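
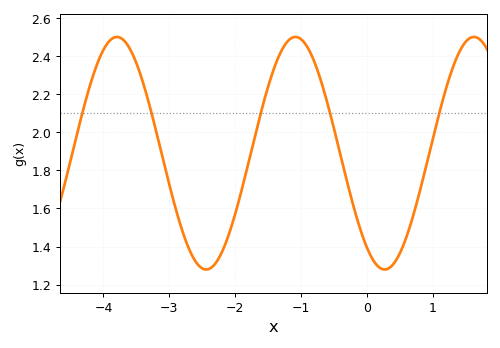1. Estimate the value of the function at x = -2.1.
1.46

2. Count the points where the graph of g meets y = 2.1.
5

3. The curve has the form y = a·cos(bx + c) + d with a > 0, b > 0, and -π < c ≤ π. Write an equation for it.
y = 0.61cos(2.3x + 2.5) + 1.89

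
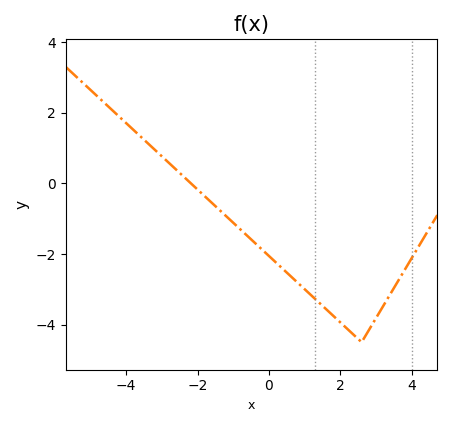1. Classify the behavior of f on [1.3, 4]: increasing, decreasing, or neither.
neither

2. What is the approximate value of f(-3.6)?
1.4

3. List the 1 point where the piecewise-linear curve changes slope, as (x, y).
(2.6, -4.5)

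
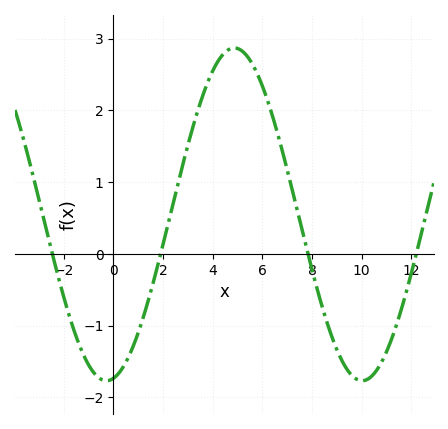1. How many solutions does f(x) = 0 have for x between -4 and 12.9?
4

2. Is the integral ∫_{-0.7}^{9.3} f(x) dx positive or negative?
positive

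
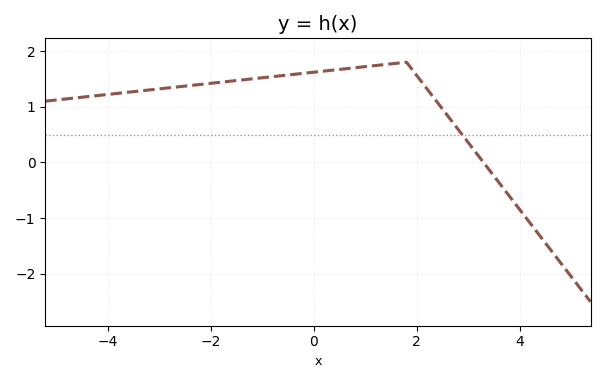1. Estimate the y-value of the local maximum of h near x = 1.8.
1.8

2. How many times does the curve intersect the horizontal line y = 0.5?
1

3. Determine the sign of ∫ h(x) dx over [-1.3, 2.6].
positive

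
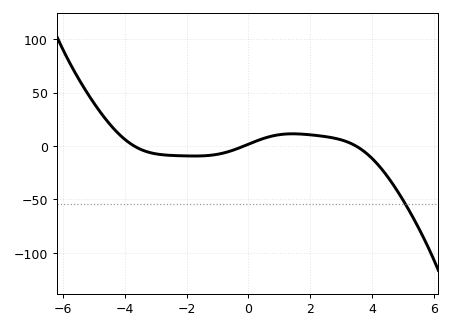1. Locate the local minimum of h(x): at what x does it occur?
-1.8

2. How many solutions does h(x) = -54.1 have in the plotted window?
1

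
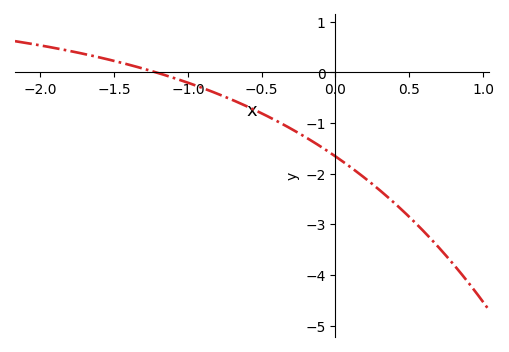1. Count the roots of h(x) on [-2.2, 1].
1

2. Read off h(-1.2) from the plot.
0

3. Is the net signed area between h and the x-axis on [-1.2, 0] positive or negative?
negative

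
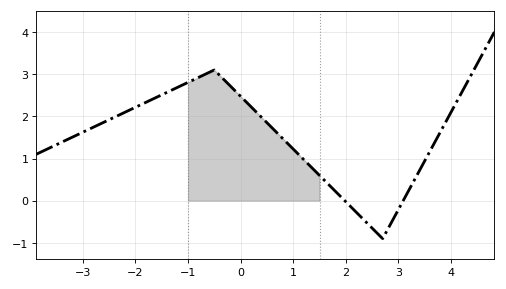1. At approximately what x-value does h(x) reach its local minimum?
2.6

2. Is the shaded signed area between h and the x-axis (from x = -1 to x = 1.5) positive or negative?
positive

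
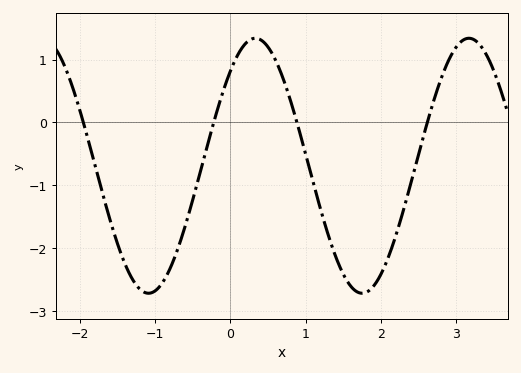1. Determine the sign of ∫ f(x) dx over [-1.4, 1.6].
negative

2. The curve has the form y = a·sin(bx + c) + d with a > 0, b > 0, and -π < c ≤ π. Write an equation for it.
y = 2.03sin(2.2x + 0.84) - 0.69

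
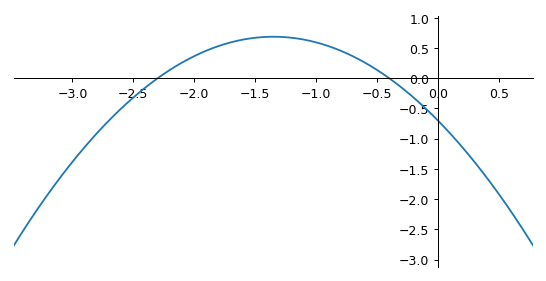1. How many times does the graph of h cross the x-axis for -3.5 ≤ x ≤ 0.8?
2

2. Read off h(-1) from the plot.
0.593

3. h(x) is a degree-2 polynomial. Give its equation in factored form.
y = -0.76(x + 2.3)(x + 0.4)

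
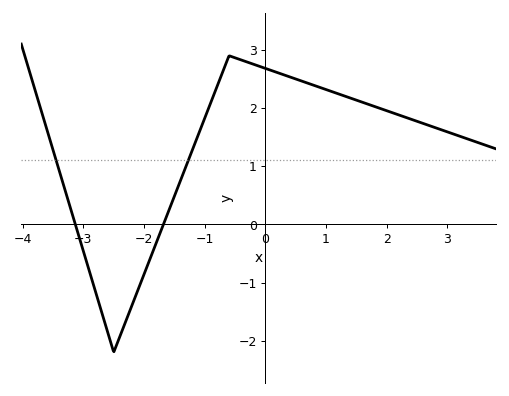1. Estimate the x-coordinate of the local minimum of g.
-2.4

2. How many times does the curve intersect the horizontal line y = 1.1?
2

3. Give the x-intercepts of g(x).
-3.2, -1.6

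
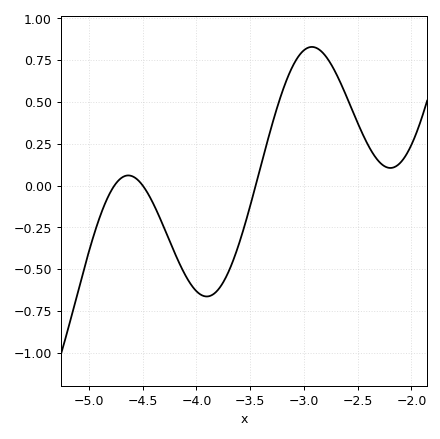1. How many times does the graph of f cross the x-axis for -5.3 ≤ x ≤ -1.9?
3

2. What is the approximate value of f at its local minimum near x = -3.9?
-0.663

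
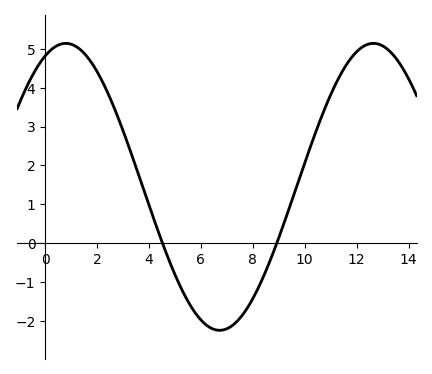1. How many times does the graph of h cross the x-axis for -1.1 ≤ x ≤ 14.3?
2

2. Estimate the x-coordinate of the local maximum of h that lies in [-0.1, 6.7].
0.8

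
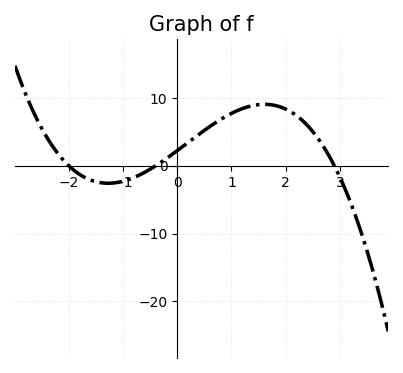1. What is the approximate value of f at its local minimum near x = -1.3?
-3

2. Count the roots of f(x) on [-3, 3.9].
3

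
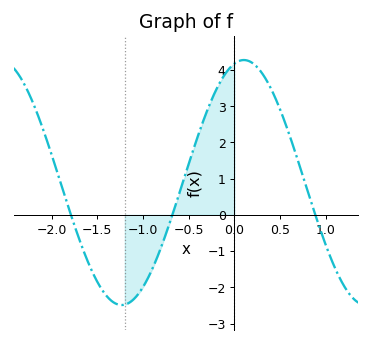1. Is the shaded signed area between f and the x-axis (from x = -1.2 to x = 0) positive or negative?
positive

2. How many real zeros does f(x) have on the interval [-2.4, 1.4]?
3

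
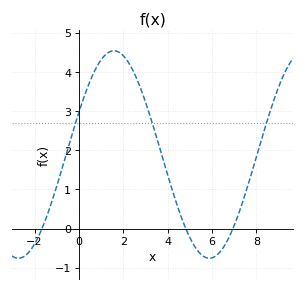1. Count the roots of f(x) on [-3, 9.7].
3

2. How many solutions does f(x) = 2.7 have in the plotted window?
3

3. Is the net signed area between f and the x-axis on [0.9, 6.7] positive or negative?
positive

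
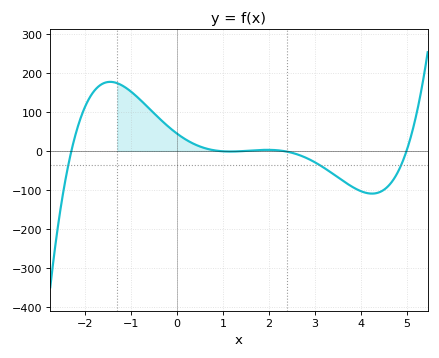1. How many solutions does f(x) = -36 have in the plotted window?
3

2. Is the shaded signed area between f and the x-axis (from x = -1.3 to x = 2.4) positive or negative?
positive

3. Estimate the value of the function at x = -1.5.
176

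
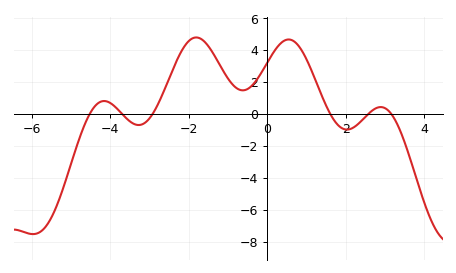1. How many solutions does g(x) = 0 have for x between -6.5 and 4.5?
6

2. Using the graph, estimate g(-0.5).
1.56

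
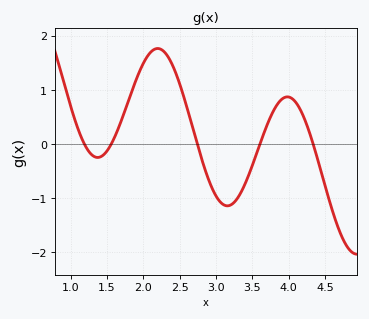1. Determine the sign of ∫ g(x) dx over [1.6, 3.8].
positive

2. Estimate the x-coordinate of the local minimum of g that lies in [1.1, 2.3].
1.4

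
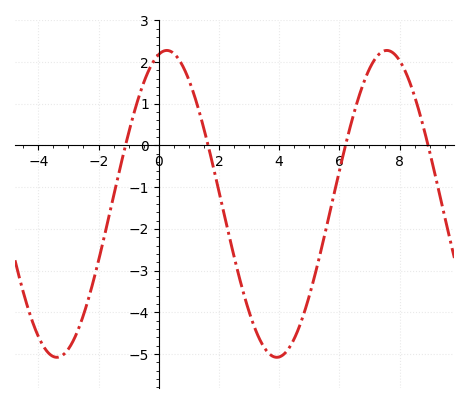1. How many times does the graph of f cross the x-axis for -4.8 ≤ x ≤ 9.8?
4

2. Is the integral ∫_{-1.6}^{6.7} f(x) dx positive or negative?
negative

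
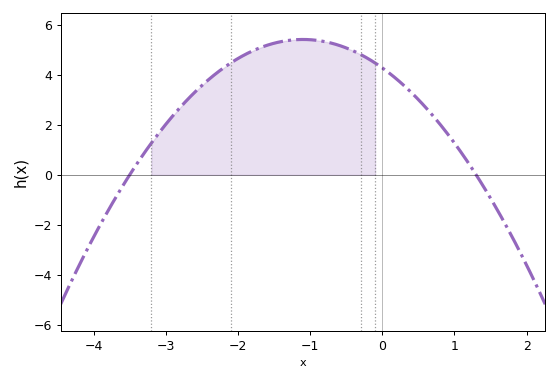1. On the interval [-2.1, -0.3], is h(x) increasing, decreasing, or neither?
neither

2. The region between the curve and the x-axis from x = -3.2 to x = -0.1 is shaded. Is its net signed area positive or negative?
positive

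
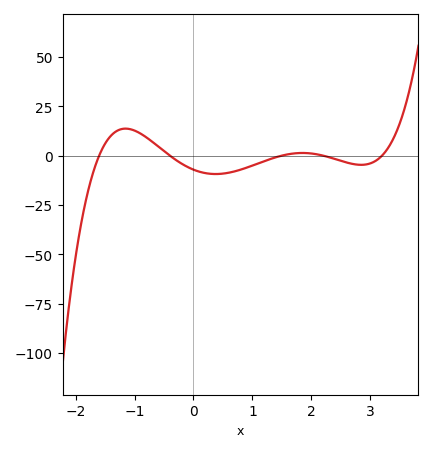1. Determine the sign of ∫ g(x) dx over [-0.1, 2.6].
negative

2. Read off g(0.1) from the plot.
-8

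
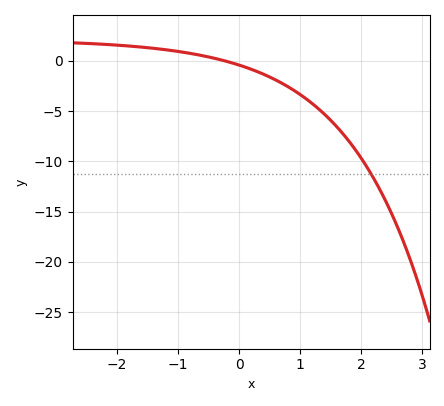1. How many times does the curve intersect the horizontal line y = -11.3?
1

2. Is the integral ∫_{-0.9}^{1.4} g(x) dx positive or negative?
negative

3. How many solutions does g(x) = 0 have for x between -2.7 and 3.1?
1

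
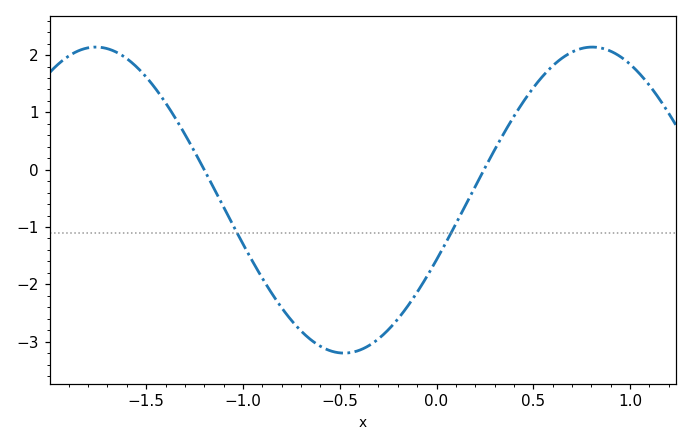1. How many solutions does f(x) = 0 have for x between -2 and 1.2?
2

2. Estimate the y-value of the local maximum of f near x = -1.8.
2.14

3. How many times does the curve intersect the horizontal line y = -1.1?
2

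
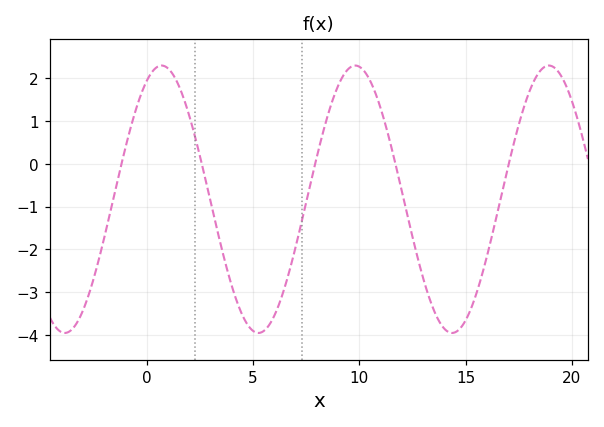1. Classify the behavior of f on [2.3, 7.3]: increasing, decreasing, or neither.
neither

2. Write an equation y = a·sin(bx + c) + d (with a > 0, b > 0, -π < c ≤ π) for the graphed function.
y = 3.12sin(0.69x + 1.1) - 0.83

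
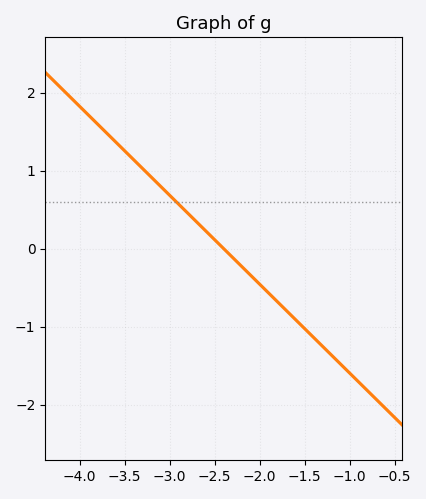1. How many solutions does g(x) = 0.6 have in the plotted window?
1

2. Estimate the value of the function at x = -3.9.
1.7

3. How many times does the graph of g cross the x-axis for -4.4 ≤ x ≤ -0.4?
1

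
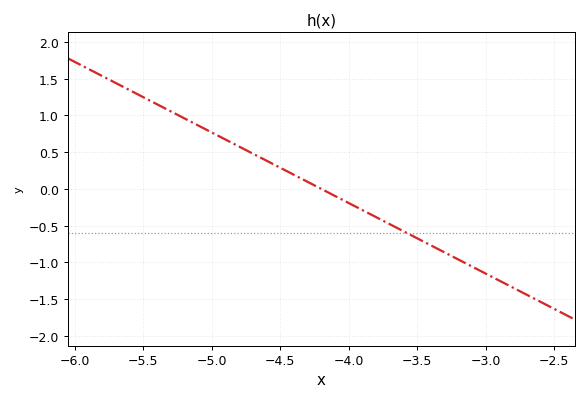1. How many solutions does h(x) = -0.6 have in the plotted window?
1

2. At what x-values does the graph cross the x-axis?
-4.2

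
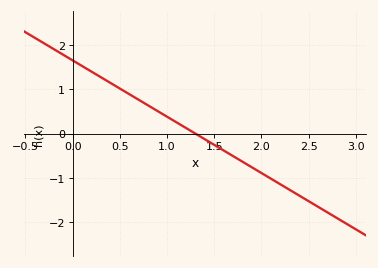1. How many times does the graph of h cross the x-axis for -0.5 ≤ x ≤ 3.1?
1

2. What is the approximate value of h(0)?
1.7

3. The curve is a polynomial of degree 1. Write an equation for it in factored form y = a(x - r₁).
y = -1.27(x - 1.3)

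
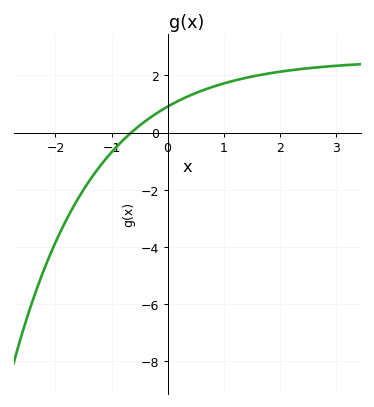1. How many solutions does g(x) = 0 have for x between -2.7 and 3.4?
1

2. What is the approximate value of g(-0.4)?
0.4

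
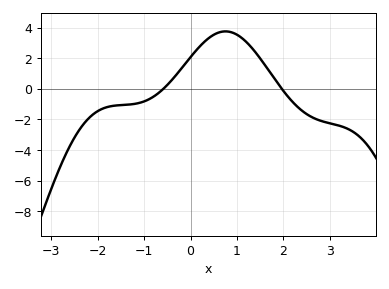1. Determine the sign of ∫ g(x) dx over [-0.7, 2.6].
positive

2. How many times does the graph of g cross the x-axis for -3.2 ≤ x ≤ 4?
2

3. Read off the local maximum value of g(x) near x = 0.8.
3.8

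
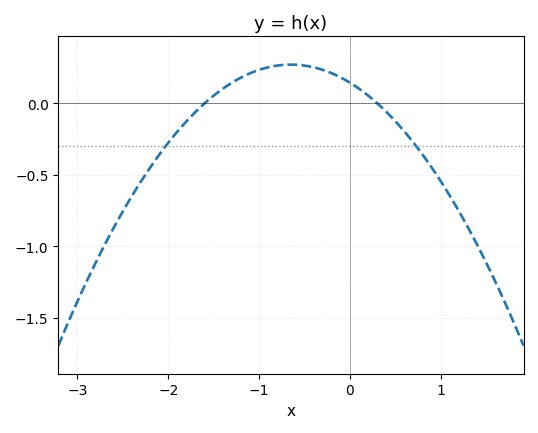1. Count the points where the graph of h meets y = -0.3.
2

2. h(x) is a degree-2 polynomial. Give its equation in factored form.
y = -0.3(x + 1.6)(x - 0.3)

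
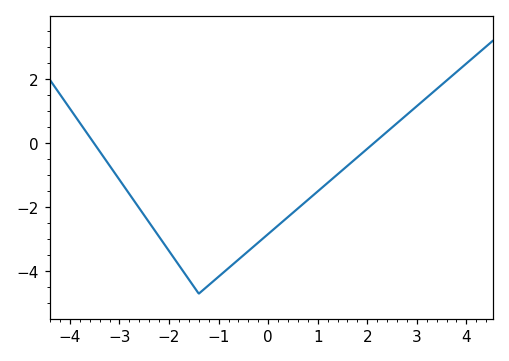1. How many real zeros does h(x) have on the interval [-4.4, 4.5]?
2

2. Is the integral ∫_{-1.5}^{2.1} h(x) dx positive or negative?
negative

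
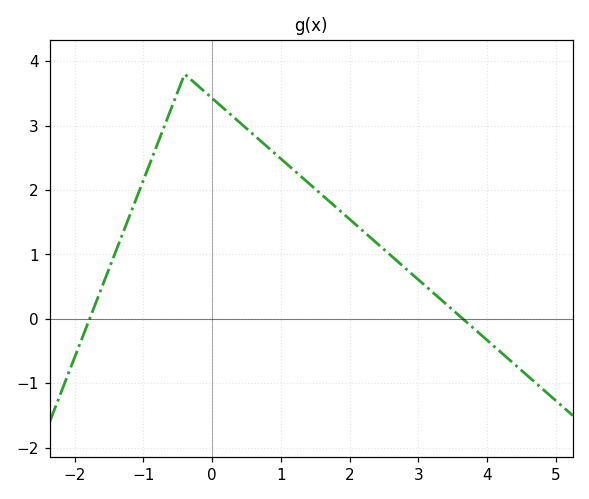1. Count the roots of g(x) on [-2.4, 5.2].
2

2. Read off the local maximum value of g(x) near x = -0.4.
3.8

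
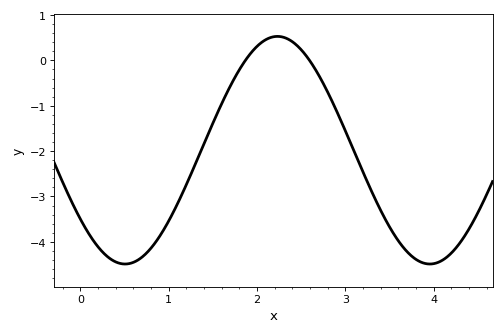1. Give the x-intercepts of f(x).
1.9, 2.6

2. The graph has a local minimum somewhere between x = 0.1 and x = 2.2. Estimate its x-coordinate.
0.5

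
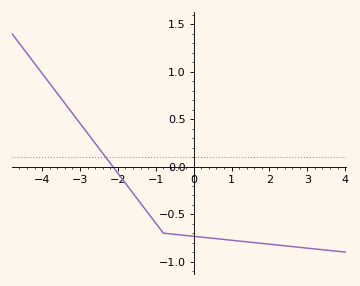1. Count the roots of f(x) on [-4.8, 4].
1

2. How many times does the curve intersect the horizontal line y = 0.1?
1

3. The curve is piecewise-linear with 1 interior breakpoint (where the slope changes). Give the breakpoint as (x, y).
(-0.8, -0.7)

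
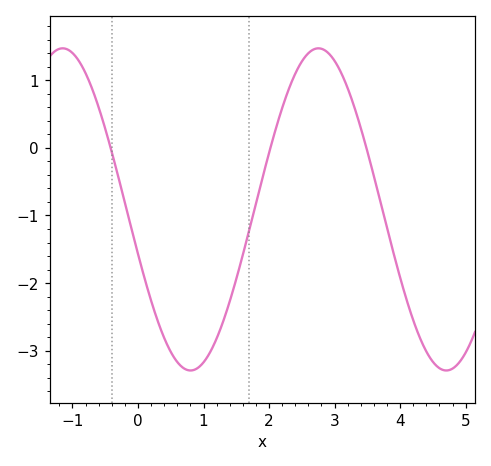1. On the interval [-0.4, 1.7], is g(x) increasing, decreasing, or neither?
neither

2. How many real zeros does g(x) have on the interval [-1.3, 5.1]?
3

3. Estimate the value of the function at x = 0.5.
-3.01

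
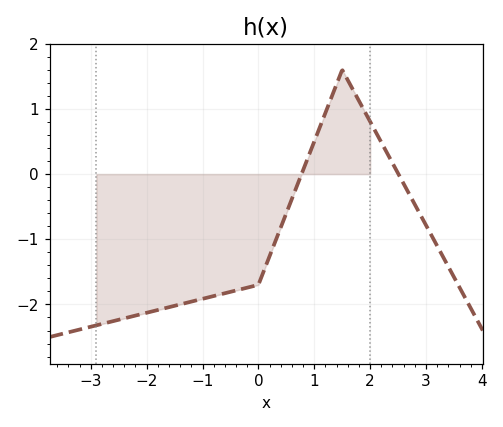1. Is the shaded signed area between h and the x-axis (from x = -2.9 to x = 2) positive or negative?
negative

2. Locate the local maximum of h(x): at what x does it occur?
1.5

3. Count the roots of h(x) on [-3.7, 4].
2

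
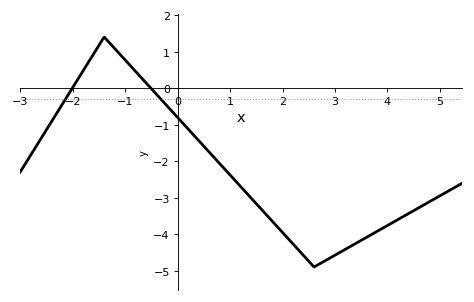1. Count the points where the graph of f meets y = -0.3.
2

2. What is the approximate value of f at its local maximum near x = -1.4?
1.4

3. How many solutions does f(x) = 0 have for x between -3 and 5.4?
2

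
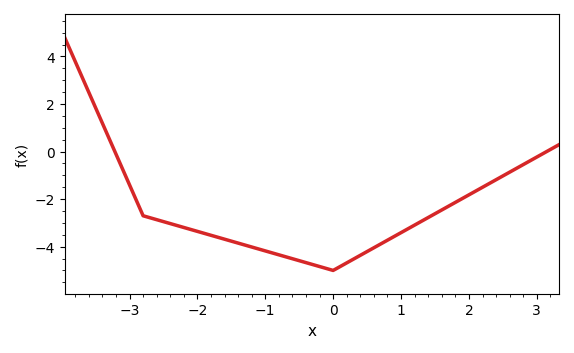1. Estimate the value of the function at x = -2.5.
-3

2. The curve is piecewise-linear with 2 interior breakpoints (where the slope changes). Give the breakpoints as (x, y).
(-2.8, -2.7); (0, -5)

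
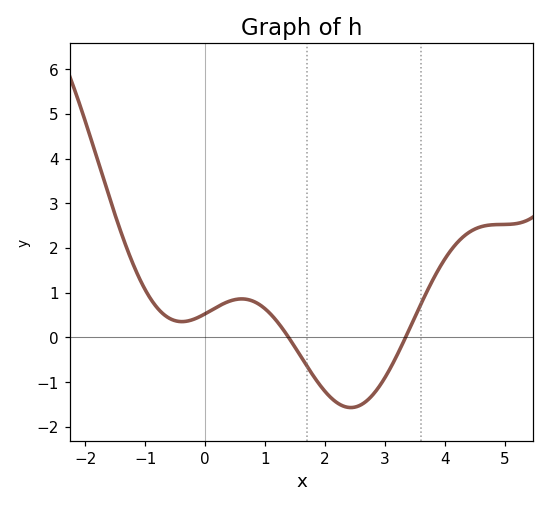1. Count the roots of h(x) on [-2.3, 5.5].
2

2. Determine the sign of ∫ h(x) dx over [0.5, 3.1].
negative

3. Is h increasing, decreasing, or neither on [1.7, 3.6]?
neither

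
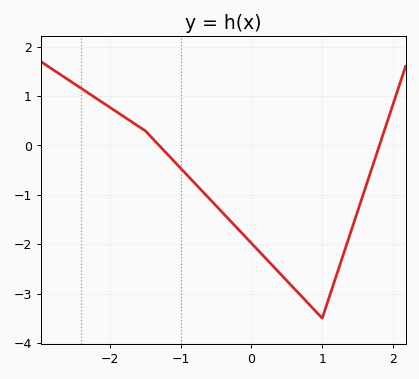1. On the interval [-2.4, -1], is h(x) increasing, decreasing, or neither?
decreasing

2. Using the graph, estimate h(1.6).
-0.898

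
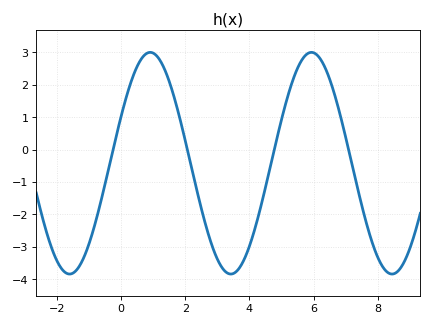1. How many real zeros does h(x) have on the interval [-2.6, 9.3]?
4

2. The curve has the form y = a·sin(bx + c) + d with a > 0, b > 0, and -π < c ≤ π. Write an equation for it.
y = 3.42sin(1.25x + 0.44) - 0.42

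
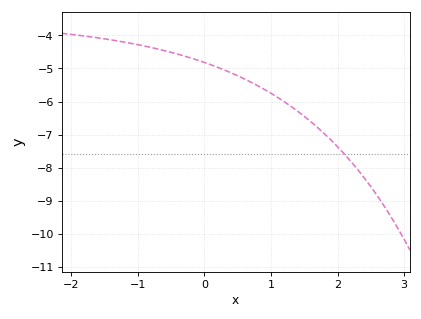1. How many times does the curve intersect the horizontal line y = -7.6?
1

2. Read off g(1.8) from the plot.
-7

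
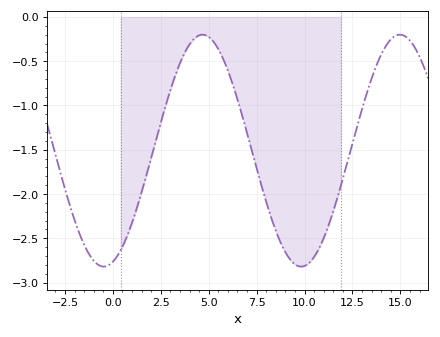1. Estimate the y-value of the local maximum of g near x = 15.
-0.2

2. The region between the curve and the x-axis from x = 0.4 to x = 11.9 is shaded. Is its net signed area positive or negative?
negative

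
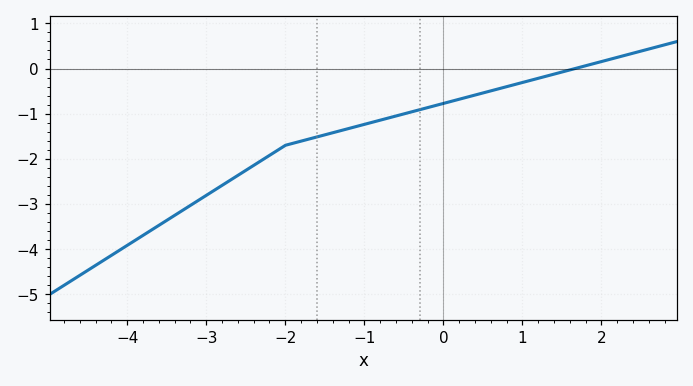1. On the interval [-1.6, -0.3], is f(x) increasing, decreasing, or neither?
increasing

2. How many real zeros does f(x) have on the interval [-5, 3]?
1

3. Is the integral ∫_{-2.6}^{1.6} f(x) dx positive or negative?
negative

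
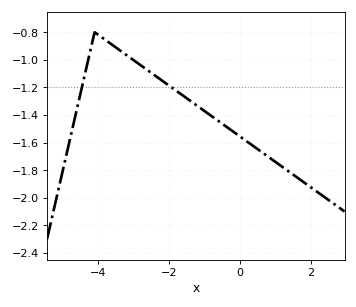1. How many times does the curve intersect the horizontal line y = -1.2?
2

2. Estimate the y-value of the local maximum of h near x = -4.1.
-0.8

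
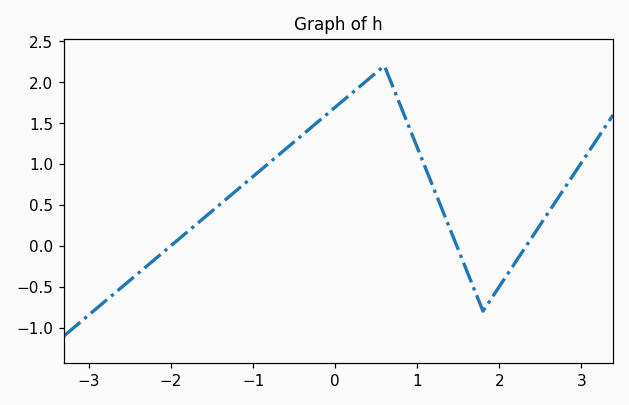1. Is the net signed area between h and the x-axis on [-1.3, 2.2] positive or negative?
positive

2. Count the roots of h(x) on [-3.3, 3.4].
3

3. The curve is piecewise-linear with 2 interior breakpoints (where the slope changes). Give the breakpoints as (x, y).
(0.6, 2.2); (1.8, -0.8)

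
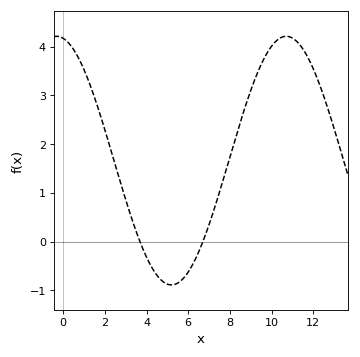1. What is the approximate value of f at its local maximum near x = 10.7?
4.21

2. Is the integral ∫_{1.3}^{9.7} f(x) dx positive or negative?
positive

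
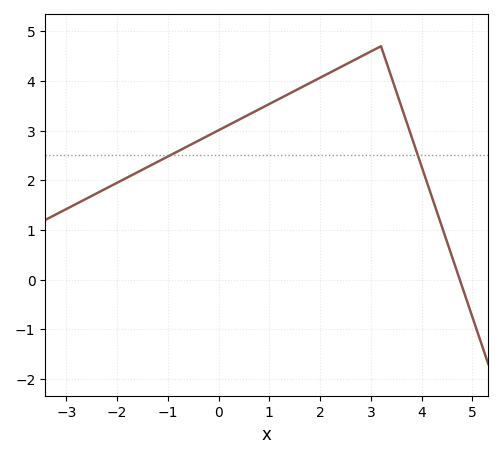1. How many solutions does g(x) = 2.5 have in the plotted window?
2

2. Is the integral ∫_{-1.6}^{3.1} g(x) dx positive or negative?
positive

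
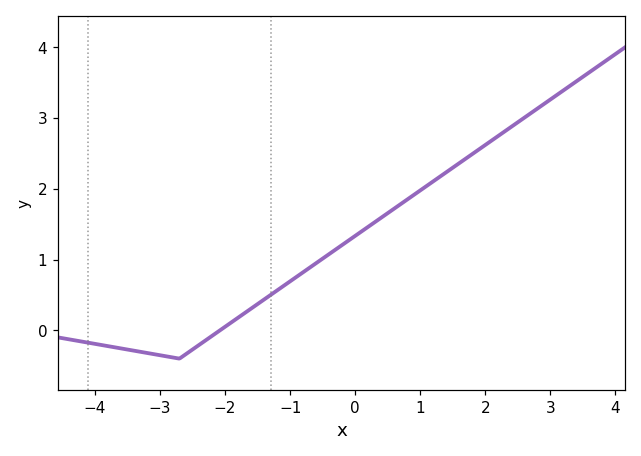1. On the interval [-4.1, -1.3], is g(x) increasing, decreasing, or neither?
neither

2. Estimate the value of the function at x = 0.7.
1.79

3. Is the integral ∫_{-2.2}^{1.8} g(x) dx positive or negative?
positive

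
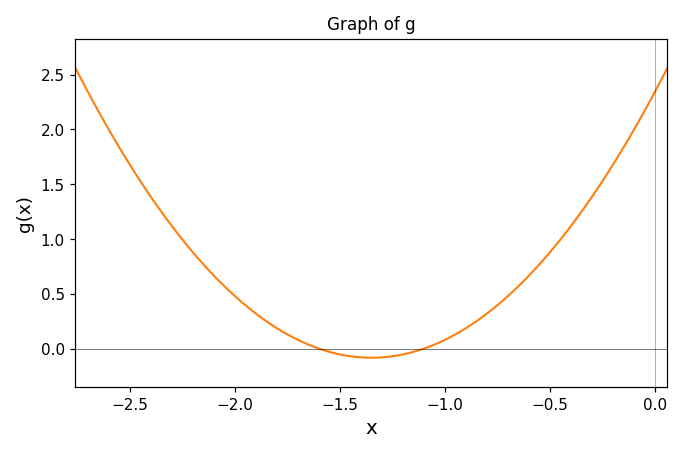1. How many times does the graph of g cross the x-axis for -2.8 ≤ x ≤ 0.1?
2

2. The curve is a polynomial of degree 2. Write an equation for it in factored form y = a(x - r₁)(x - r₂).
y = 1.33(x + 1.6)(x + 1.1)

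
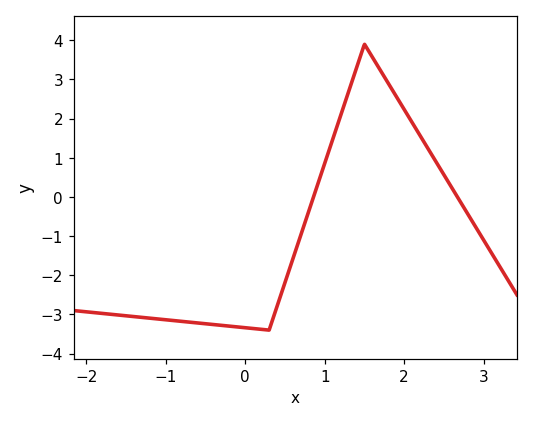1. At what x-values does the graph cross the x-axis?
0.9, 2.7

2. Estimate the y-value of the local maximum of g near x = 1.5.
3.9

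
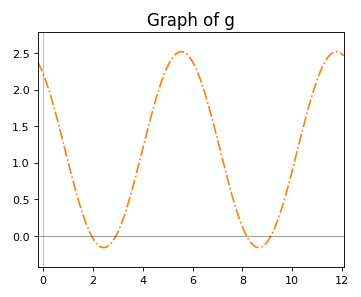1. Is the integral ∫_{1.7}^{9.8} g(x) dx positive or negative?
positive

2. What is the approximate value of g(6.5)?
1.95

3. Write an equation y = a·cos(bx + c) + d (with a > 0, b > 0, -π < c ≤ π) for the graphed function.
y = 1.34cos(1.01x + 0.68) + 1.18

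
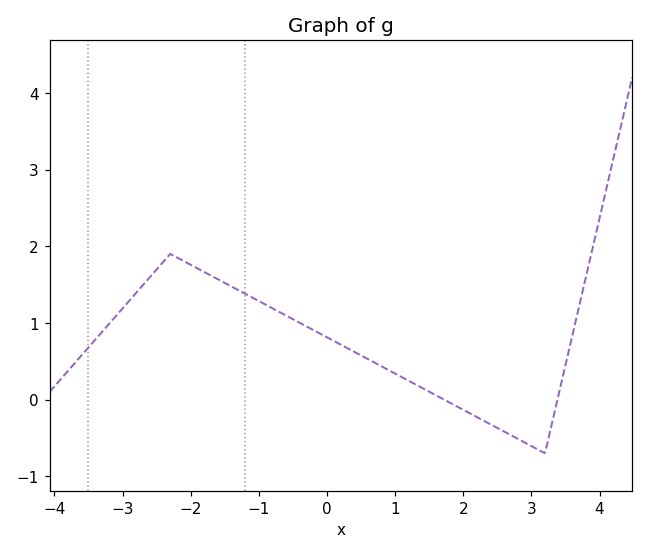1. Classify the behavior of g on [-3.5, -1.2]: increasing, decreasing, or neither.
neither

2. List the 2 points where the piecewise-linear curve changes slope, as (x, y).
(-2.3, 1.9); (3.2, -0.7)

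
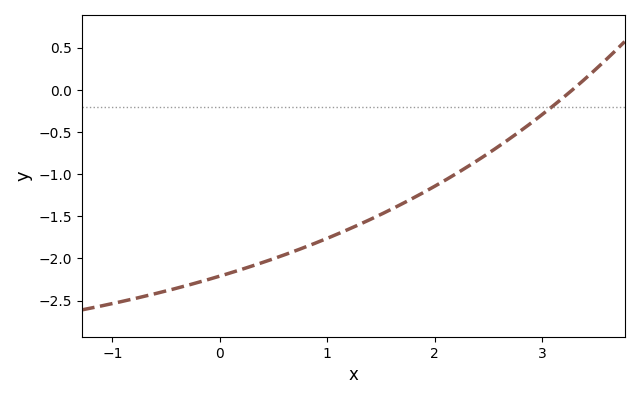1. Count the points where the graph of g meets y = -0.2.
1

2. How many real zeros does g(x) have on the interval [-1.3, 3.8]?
1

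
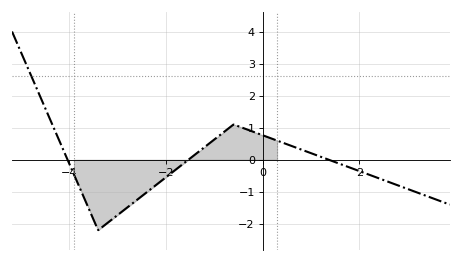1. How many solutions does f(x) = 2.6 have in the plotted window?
1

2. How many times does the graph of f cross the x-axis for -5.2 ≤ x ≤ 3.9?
3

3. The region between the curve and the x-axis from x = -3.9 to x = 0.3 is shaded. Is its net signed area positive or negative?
negative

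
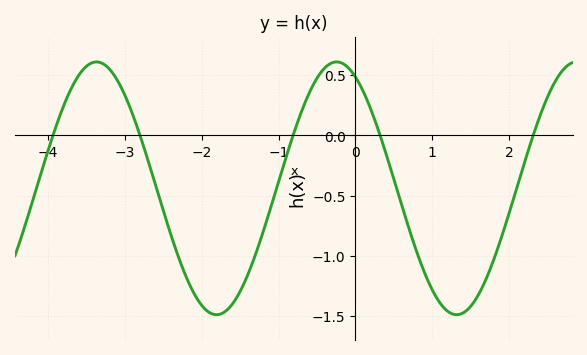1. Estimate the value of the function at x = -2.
-1.4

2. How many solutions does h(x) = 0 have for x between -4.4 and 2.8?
5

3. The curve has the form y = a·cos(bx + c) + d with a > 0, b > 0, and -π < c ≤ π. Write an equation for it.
y = 1.05cos(2x + 0.49) - 0.44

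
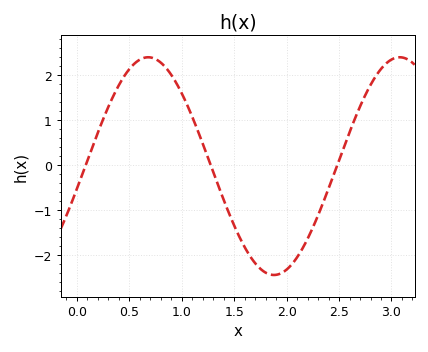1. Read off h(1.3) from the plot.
-0.148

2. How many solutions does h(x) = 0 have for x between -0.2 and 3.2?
3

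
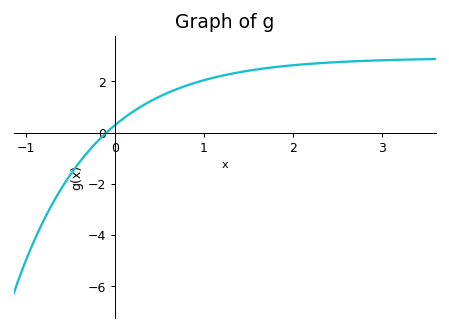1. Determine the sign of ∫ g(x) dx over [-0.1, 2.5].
positive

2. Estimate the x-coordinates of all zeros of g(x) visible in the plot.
-0.095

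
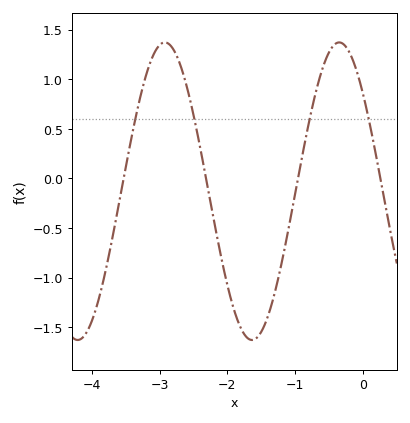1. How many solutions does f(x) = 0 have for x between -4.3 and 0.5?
4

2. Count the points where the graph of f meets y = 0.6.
4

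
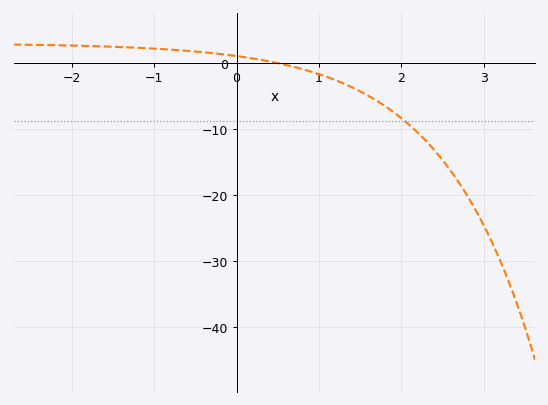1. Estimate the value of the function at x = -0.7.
1.98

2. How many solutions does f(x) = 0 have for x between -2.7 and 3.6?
1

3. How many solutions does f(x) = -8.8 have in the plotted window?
1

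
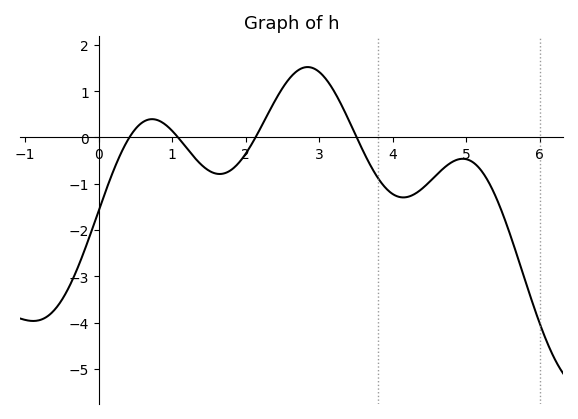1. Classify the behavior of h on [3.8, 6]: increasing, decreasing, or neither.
neither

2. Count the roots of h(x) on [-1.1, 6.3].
4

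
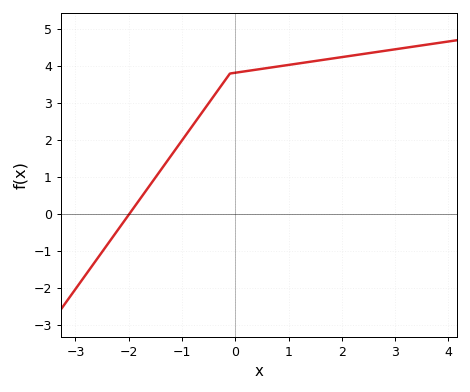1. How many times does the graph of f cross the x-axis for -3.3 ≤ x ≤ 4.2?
1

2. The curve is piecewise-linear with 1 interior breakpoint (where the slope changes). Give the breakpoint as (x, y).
(-0.1, 3.8)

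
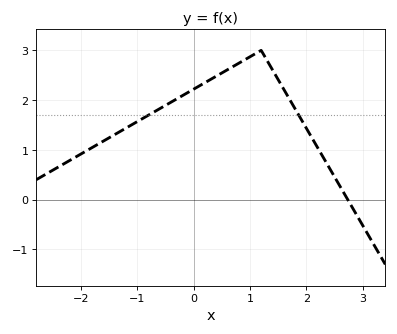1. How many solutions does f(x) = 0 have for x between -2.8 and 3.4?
1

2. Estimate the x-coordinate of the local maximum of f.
1.2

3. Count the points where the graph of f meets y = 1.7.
2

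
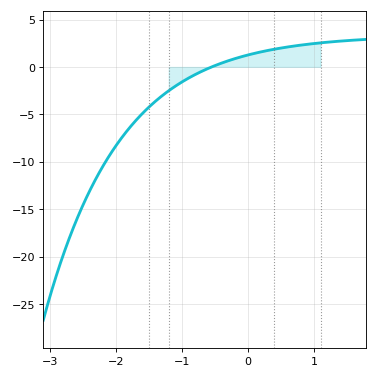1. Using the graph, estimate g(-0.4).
0.402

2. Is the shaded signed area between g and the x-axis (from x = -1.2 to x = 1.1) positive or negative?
positive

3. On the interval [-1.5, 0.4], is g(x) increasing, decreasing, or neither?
increasing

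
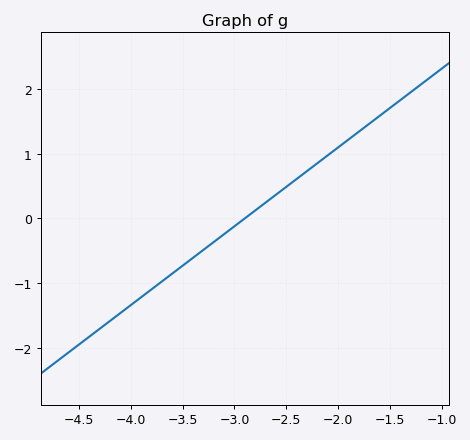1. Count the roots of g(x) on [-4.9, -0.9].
1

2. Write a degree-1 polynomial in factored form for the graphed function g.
y = 1.22(x + 2.9)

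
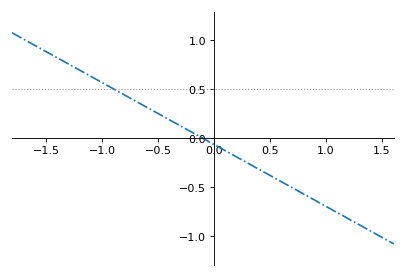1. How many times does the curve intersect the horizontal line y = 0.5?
1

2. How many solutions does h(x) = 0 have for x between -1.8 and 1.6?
1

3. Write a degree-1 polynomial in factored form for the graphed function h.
y = -0.63(x + 0.1)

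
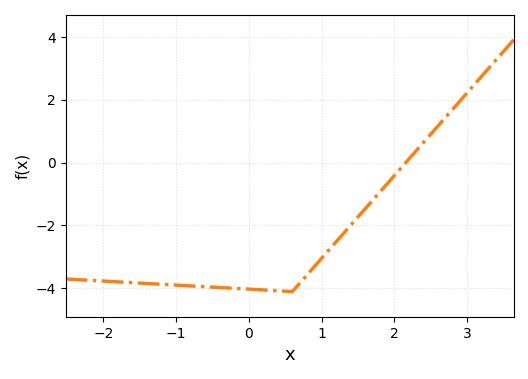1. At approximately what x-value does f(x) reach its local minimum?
0.6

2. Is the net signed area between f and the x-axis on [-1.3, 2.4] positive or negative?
negative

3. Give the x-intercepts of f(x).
2.2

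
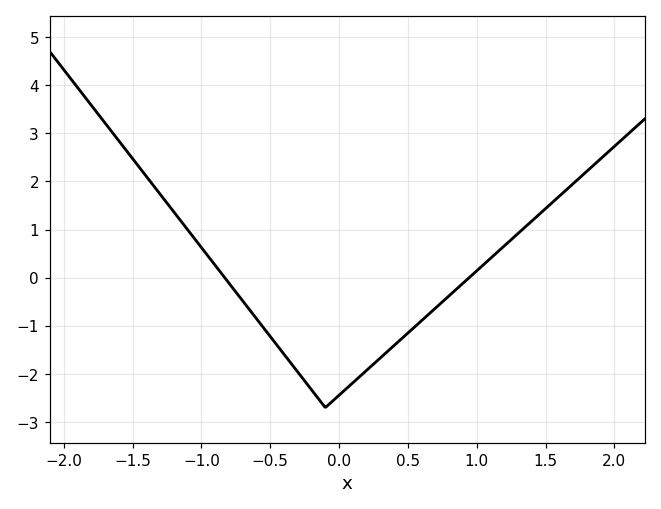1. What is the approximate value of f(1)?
0.1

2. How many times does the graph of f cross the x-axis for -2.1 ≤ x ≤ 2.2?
2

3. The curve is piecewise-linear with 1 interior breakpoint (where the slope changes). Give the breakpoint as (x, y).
(-0.1, -2.7)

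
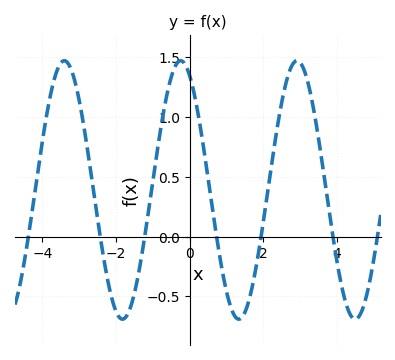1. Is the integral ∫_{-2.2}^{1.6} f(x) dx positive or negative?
positive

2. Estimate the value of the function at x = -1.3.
-0.15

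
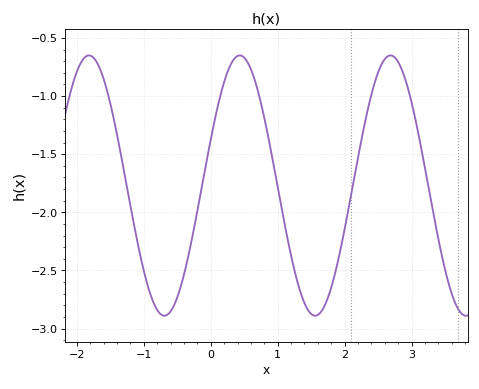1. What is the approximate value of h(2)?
-2.15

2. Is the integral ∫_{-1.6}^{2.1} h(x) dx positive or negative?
negative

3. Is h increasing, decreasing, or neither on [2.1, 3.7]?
neither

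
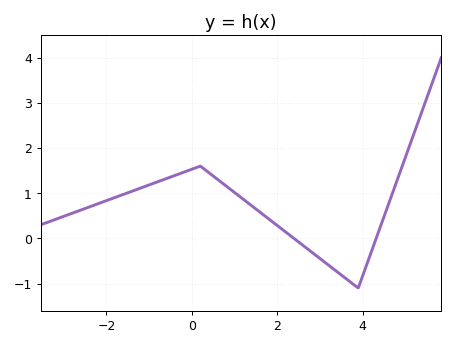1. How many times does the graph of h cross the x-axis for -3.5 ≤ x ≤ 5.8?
2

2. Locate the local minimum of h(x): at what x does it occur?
3.8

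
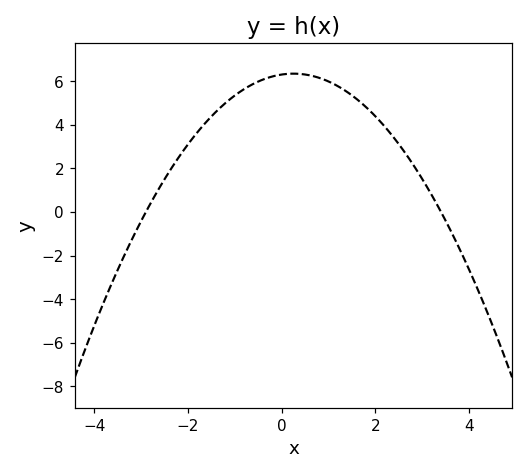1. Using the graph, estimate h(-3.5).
-2.65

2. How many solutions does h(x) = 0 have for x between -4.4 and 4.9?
2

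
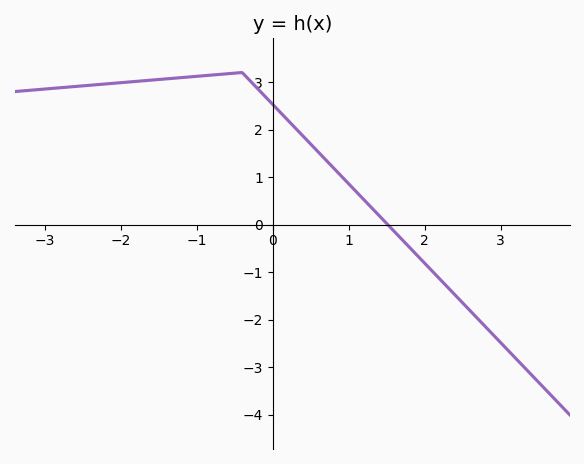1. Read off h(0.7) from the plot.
1.4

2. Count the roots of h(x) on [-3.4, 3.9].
1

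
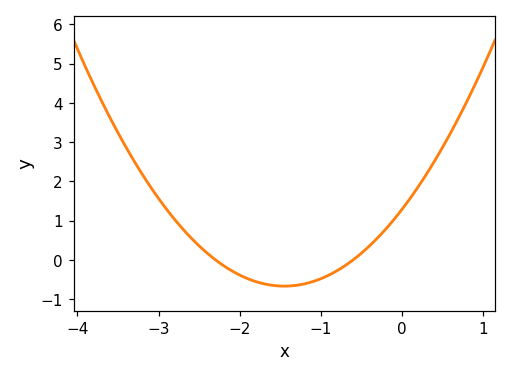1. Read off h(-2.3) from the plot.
0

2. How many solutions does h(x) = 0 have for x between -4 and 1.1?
2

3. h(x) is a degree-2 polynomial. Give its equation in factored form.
y = 0.93(x + 2.3)(x + 0.6)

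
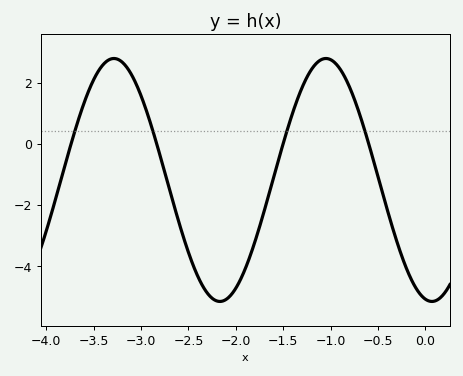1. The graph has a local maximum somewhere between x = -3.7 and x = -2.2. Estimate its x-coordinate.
-3.3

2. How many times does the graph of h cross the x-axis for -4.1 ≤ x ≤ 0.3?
4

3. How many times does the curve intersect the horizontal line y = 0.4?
4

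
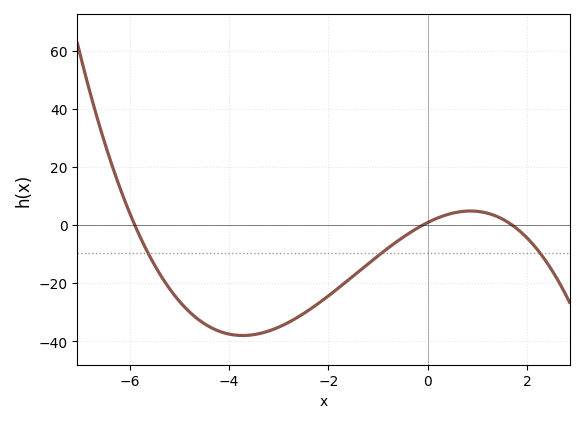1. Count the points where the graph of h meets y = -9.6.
3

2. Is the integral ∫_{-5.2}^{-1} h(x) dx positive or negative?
negative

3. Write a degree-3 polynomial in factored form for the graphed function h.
y = -0.89(x + 5.9)(x + 0.1)(x - 1.7)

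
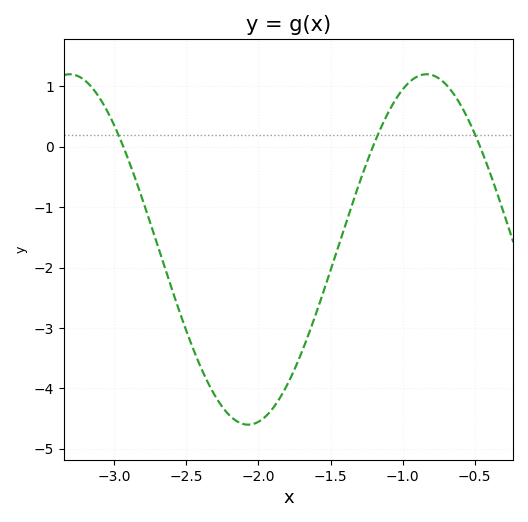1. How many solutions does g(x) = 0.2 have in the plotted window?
3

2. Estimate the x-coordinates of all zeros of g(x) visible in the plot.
-2.95, -1.2, -0.45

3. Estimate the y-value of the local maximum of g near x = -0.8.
1.2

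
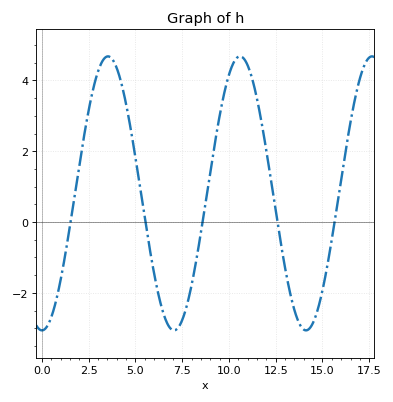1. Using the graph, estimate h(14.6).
-2.8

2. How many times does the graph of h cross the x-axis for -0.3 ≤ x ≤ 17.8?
5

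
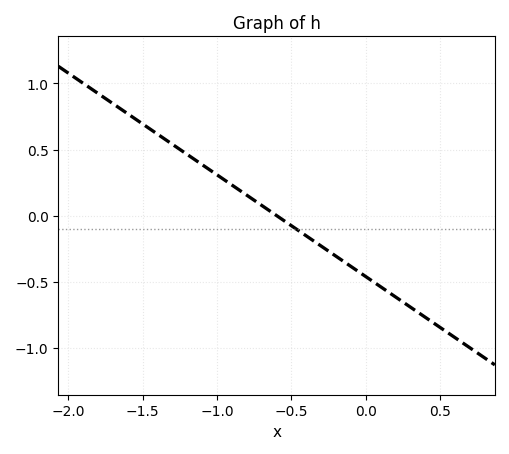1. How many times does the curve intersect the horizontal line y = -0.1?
1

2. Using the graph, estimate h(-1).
0.308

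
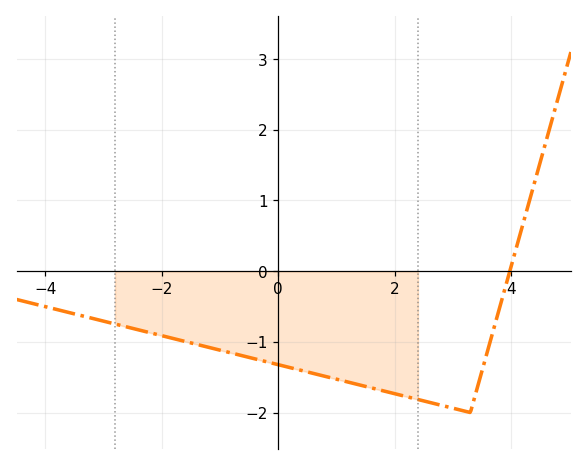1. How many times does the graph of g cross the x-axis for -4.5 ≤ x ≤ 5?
1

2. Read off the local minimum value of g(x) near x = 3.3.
-2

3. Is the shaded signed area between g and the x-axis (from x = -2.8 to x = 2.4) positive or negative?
negative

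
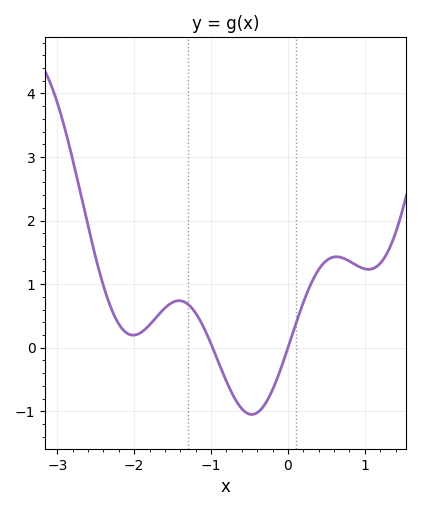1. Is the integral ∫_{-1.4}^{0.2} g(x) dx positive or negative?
negative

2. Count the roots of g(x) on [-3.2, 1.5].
2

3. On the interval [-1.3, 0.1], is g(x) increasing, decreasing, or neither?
neither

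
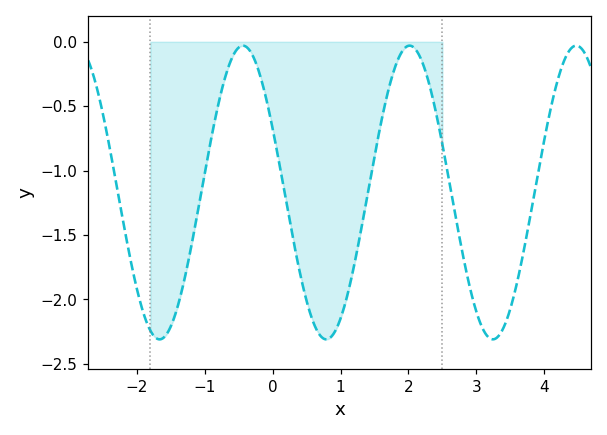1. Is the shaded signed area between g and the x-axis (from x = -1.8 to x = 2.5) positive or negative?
negative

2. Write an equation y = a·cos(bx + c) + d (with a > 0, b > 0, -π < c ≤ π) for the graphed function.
y = 1.14cos(2.6x + 1.1) - 1.17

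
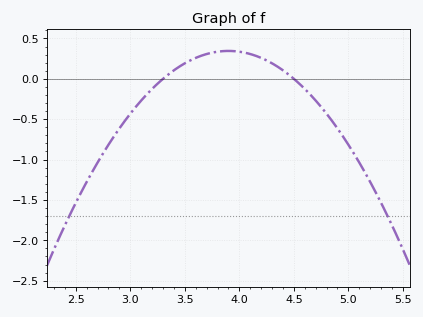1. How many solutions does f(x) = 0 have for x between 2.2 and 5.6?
2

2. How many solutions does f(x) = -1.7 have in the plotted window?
2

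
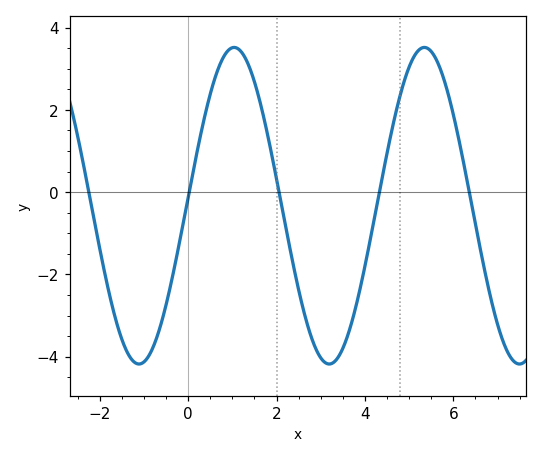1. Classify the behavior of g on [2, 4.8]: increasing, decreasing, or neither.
neither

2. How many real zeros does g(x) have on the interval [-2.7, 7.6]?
5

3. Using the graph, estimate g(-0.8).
-3.8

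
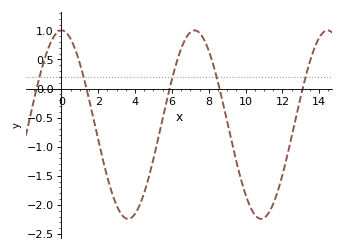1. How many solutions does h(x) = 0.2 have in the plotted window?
5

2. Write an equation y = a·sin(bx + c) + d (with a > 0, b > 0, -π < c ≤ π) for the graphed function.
y = 1.62sin(0.87x + 1.56) - 0.62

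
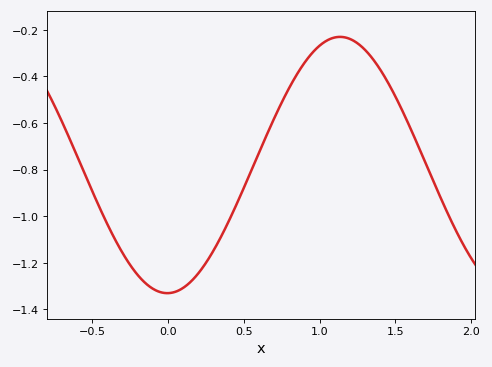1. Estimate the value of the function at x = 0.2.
-1.24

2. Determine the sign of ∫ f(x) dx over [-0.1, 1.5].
negative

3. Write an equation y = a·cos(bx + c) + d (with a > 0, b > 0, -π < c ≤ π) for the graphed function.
y = 0.55cos(2.8x - 3.1) - 0.78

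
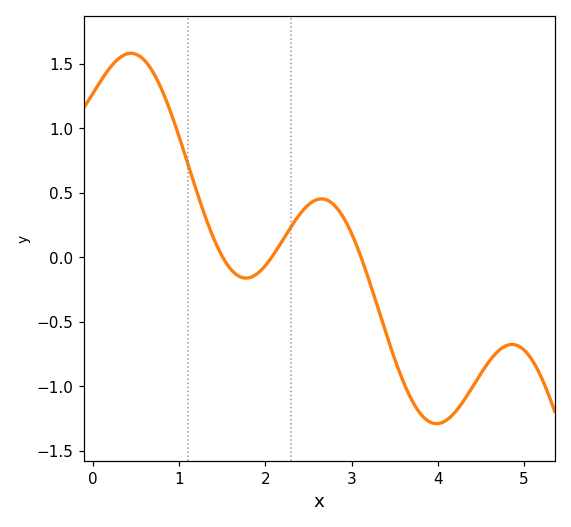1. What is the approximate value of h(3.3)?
-0.378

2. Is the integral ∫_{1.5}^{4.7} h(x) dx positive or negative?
negative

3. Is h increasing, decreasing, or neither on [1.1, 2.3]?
neither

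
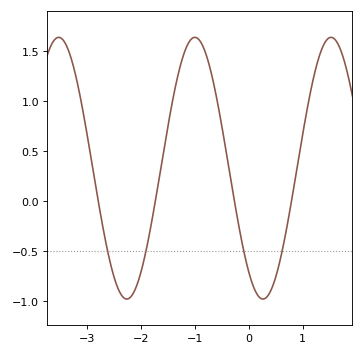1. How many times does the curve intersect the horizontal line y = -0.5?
4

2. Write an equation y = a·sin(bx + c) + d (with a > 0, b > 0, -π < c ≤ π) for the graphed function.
y = 1.31sin(2.49x - 2.23) + 0.33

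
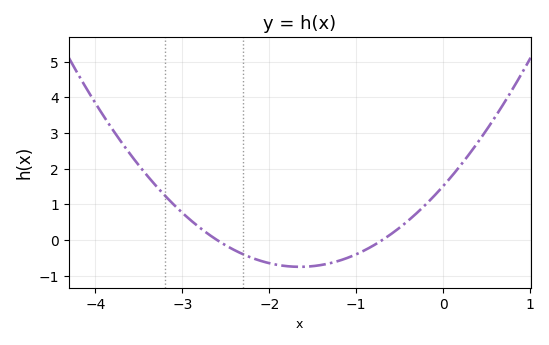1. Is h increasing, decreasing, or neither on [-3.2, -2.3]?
decreasing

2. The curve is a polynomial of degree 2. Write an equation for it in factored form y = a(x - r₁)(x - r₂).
y = 0.83(x + 2.6)(x + 0.7)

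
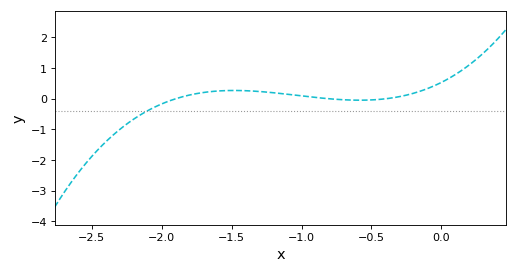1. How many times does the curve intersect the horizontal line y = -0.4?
1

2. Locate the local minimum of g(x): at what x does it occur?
-0.6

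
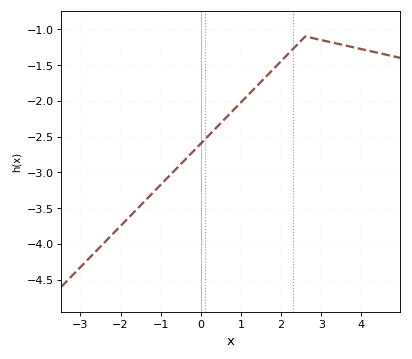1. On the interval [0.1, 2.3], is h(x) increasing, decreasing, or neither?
increasing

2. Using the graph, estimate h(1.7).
-1.62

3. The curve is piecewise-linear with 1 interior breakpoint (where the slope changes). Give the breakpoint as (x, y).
(2.6, -1.1)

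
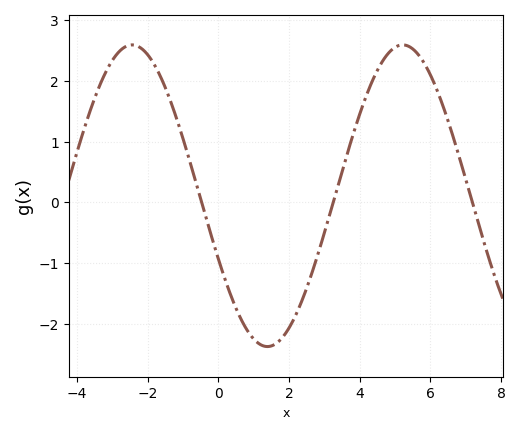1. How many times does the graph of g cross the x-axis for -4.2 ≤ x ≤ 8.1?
3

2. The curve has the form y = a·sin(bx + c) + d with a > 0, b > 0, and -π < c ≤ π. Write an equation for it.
y = 2.48sin(0.82x - 2.7) + 0.11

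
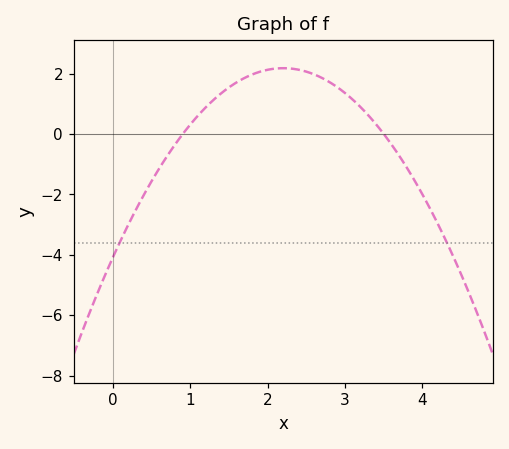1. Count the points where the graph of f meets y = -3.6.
2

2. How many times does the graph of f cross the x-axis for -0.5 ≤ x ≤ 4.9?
2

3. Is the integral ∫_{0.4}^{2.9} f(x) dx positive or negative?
positive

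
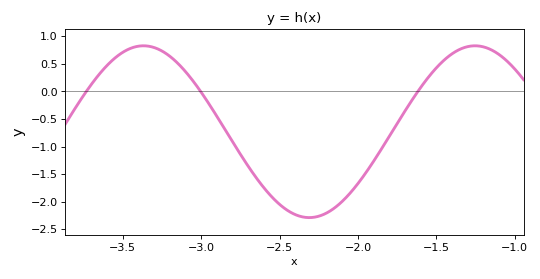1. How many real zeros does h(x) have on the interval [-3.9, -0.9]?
3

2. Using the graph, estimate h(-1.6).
0.071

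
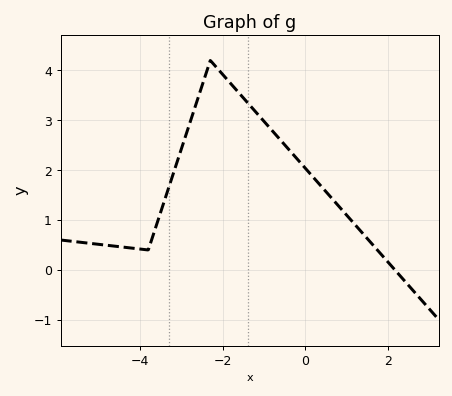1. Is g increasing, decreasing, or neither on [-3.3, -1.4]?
neither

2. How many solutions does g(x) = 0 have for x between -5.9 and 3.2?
1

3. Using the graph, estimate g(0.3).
1.75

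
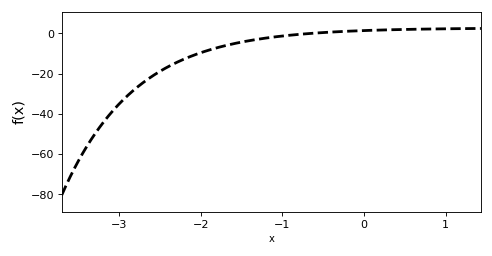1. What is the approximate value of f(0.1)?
1.58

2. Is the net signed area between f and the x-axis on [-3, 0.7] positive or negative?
negative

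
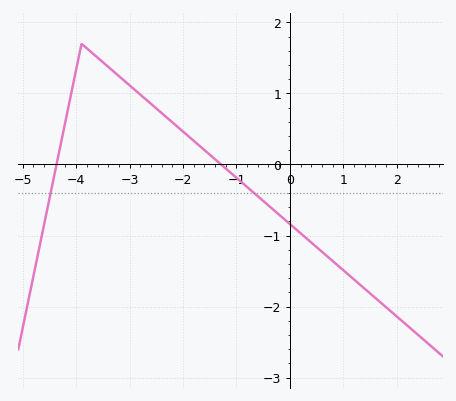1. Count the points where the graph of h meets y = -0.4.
2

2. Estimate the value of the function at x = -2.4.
0.7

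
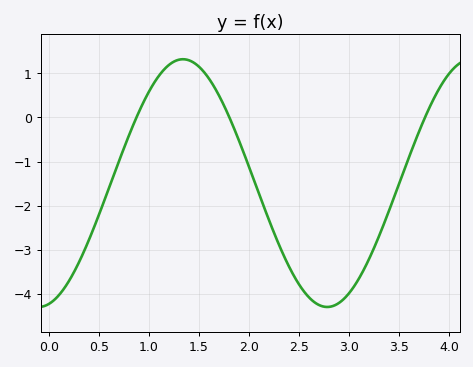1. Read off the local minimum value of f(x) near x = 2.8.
-4.3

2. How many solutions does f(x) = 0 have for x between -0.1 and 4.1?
3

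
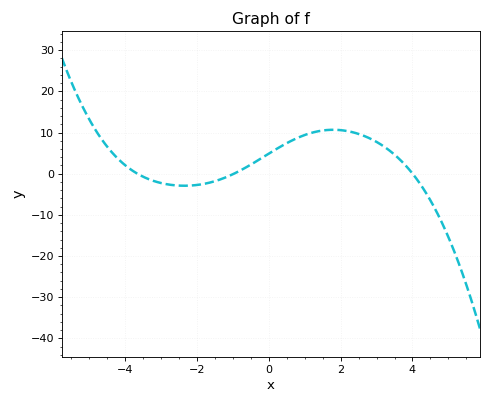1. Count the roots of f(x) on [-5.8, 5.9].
3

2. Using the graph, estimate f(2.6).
9.35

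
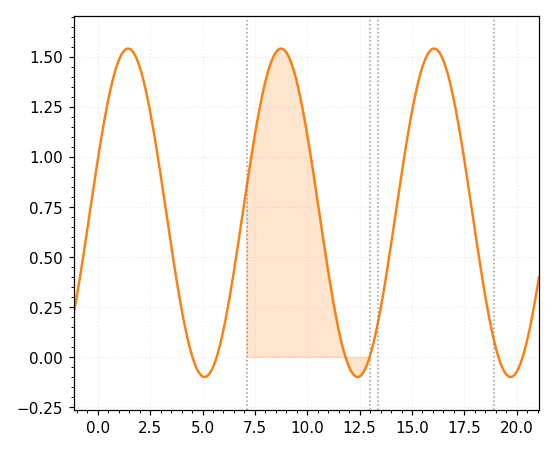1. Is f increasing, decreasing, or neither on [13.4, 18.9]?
neither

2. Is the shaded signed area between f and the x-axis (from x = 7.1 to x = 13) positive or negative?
positive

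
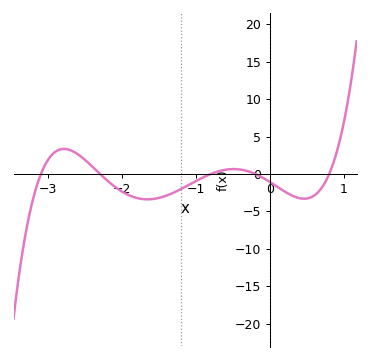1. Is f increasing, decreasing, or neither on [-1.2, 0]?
neither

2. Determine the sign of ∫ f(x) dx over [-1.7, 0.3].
negative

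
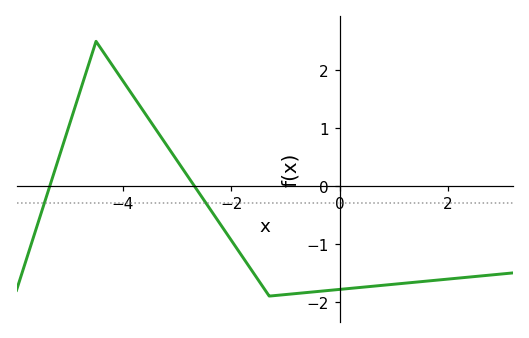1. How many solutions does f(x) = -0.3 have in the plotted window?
2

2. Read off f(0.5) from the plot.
-1.74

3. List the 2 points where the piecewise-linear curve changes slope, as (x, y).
(-4.5, 2.5); (-1.3, -1.9)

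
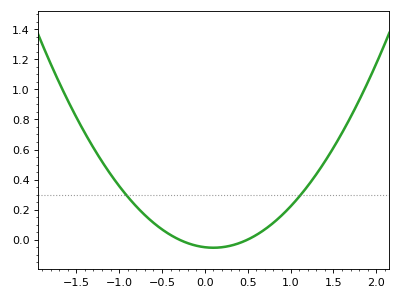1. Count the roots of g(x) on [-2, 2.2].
2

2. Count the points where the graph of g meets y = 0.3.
2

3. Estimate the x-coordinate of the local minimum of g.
0.1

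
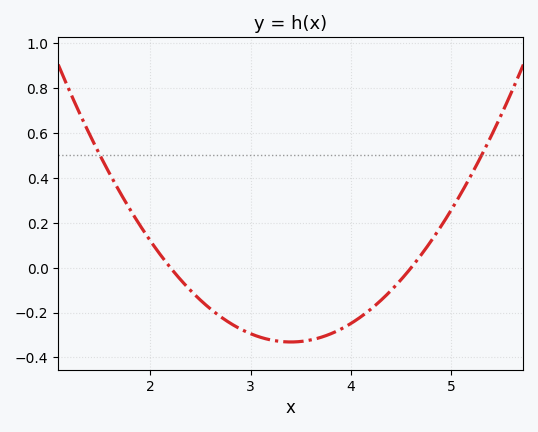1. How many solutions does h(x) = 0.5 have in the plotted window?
2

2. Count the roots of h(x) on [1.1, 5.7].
2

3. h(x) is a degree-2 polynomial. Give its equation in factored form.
y = 0.23(x - 2.2)(x - 4.6)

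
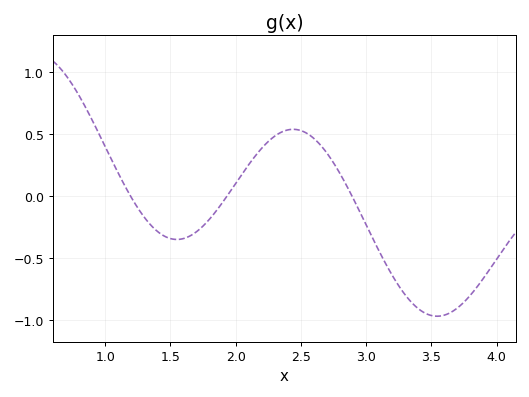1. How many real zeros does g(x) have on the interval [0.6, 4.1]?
3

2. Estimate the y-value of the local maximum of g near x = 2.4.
0.55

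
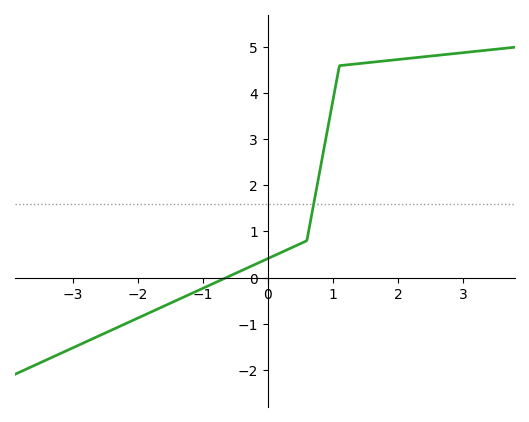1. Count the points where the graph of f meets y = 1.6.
1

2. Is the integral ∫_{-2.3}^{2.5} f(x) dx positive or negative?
positive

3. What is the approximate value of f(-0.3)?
0.219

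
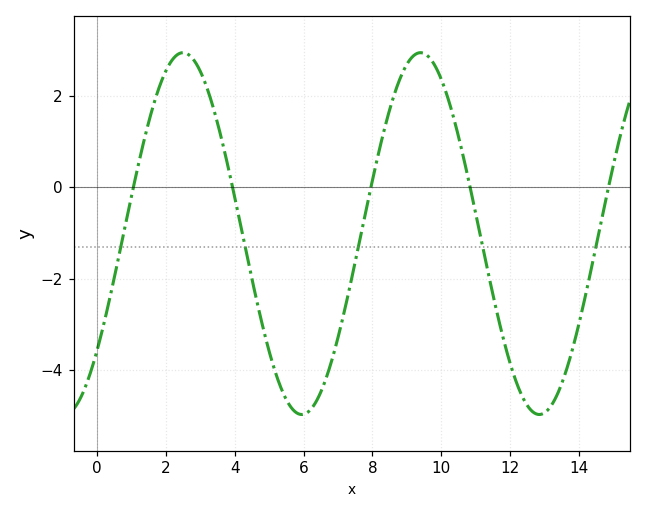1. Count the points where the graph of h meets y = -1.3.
5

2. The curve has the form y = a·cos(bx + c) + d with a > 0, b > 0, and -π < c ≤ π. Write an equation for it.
y = 3.96cos(0.91x - 2.3) - 1.01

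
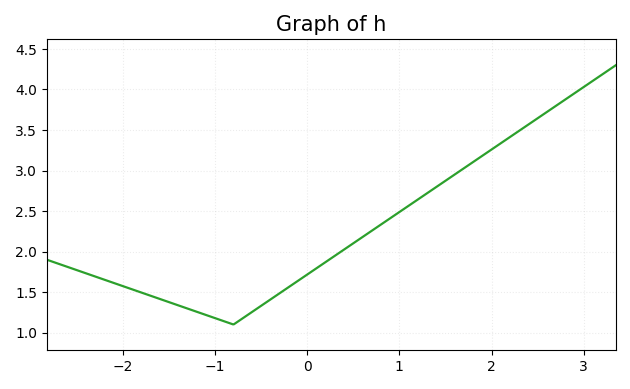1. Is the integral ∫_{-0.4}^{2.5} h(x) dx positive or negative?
positive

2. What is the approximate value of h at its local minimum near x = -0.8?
1.1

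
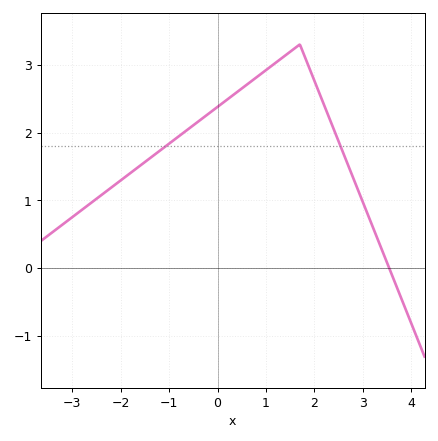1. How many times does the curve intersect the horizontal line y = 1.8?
2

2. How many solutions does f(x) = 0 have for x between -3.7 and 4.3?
1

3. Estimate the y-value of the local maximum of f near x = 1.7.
3.3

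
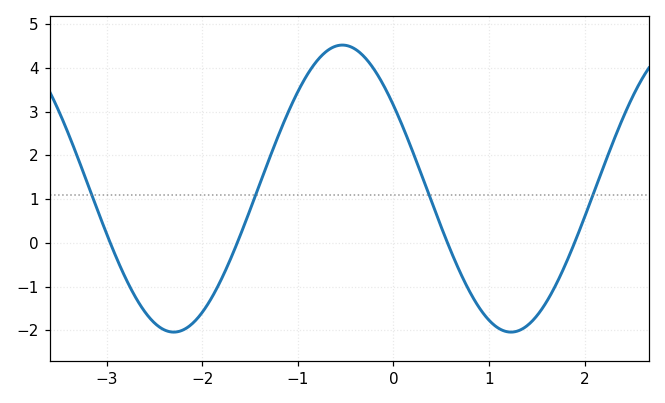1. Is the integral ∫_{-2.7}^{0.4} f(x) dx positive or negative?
positive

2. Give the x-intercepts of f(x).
-3, -1.6, 0.6, 1.9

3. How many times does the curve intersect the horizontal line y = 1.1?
4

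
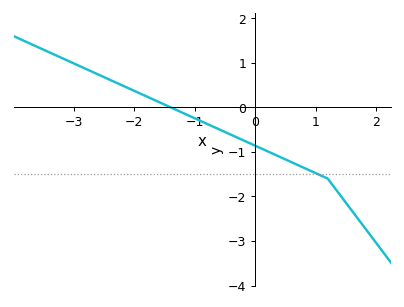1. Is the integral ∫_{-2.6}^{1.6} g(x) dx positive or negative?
negative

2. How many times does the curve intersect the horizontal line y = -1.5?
1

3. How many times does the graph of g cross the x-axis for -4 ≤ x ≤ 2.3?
1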